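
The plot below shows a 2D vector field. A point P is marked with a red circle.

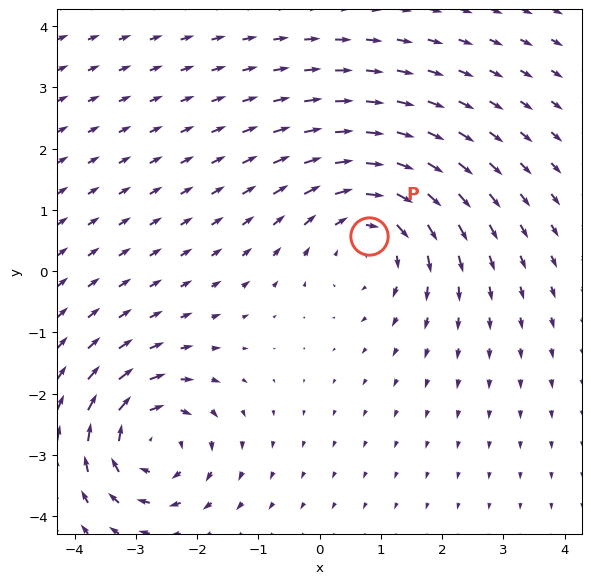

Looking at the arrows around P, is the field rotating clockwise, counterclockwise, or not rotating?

Near P at (0.8, 0.6) the arrows circulate clockwise. The curl (z-component) there is about -4; negative curl means clockwise rotation.

clockwise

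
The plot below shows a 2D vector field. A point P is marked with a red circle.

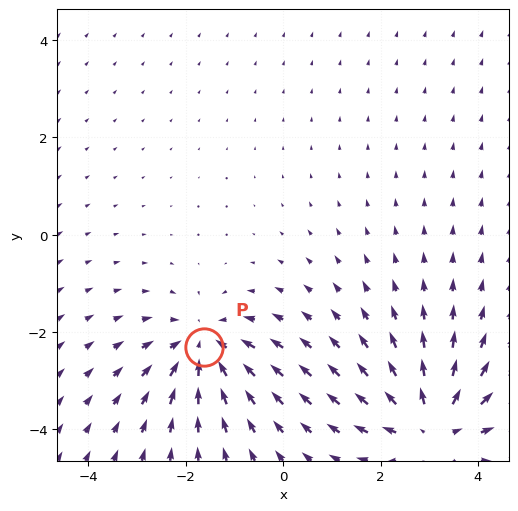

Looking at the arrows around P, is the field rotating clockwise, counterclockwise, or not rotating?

not rotating

Near P at (-1.6, -2.3) the arrows show no circulation. The curl there is ≈0.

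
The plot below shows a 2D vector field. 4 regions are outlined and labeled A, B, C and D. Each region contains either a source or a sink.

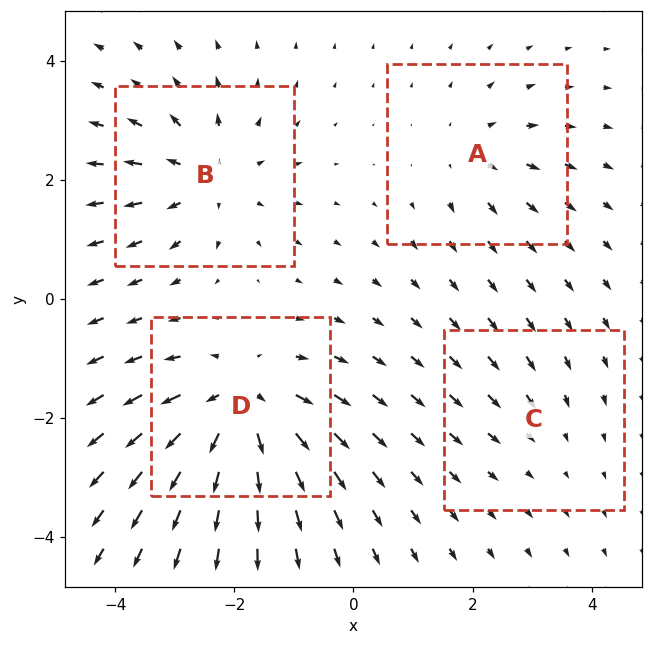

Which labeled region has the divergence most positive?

Divergence at each region's feature centre — A: about +3, B: about +5, C: about -2, D: about +7. Region D is most positive.

D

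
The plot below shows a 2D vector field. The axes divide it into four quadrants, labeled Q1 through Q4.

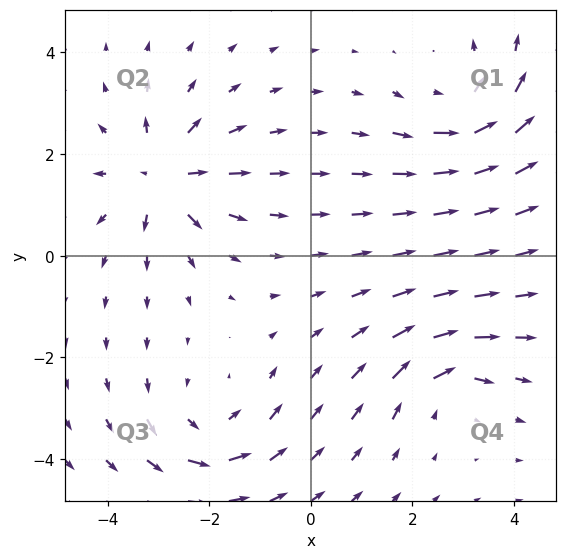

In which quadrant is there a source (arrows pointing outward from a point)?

The source sits at approximately (-2.9, 1.5), which lies in quadrant Q2. The divergence there is about +5, positive as expected for a source.

Q2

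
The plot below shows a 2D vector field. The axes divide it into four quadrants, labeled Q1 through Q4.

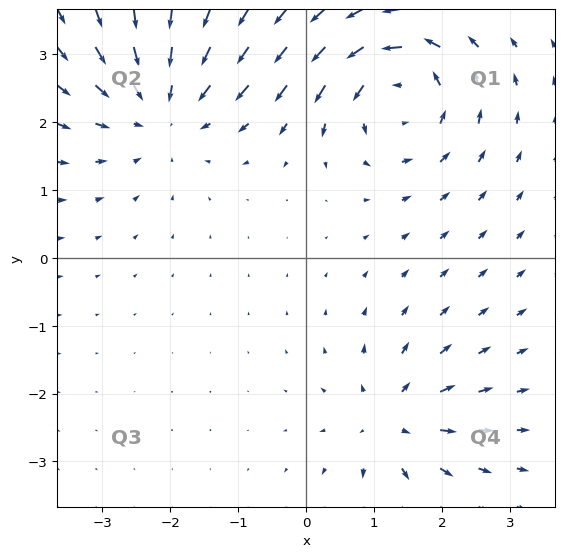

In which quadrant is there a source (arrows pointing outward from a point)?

The source sits at approximately (1.3, -2.4), which lies in quadrant Q4. The divergence there is about +4, positive as expected for a source.

Q4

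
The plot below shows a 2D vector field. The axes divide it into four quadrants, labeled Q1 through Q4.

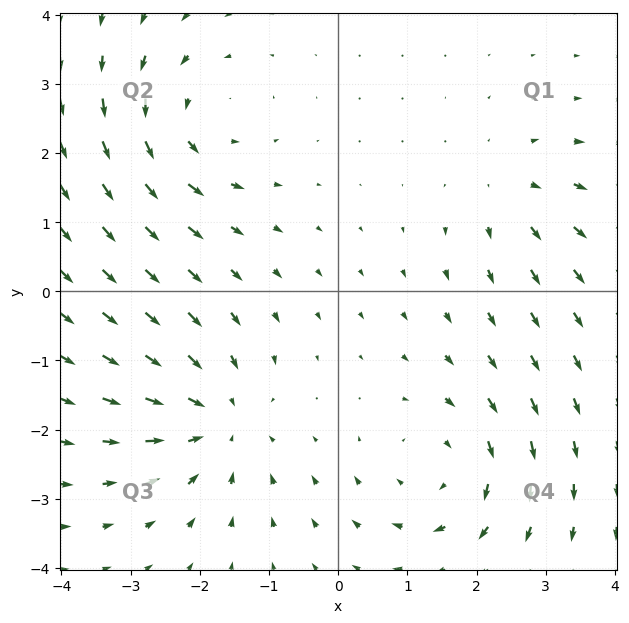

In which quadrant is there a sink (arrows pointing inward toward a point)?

The sink sits at approximately (-1.8, -1.9), which lies in quadrant Q3. The divergence there is about -4, negative as expected for a sink.

Q3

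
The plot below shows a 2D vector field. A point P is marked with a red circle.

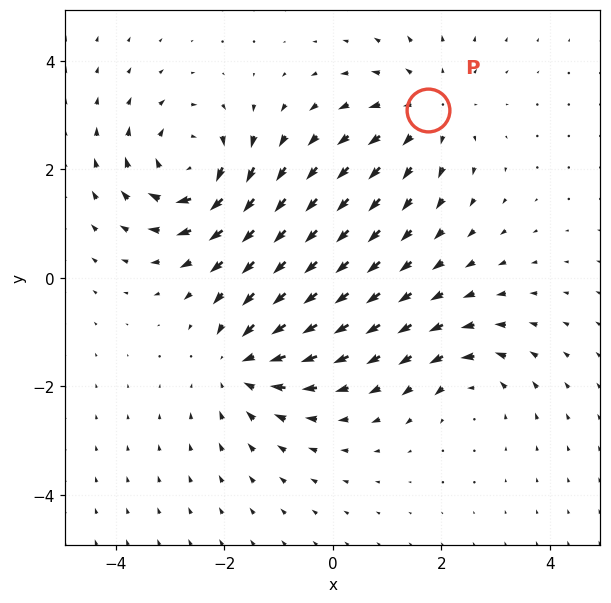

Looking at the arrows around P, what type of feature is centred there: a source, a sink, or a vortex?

source

At P (1.7, 3.1) the arrows spread outward. Divergence about +3, curl ≈0 — positive divergence with near-zero curl is a source.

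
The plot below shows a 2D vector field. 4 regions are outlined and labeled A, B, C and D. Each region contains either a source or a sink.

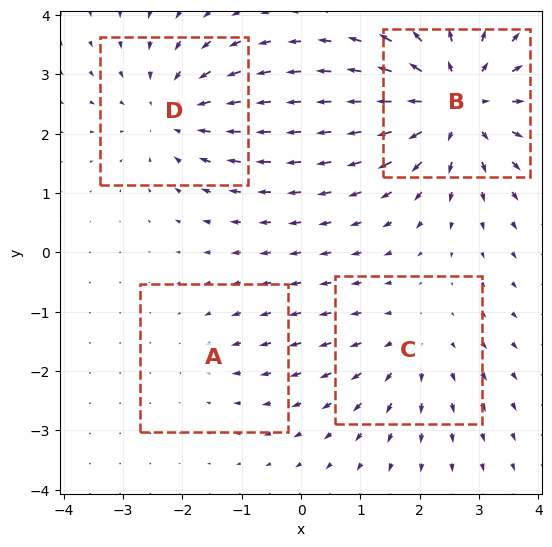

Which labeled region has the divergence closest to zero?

Divergence at each region's feature centre — A: about -2, B: about +6, C: about +3, D: about -4. Region A is closest to zero.

A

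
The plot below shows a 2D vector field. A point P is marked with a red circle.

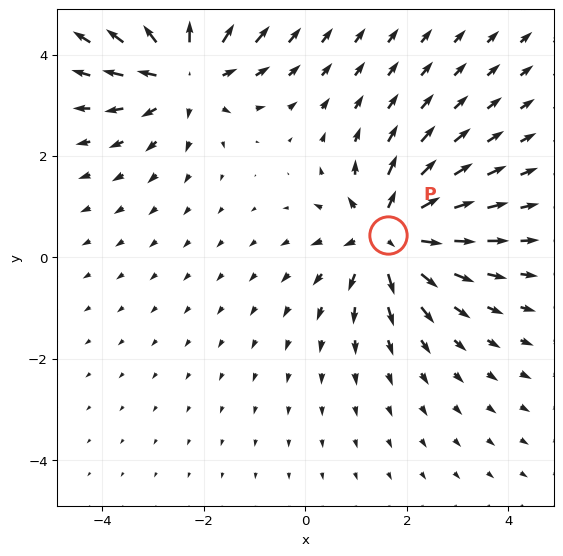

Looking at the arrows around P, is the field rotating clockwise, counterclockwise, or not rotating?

Near P at (1.6, 0.4) the arrows show no circulation. The curl there is ≈0.

not rotating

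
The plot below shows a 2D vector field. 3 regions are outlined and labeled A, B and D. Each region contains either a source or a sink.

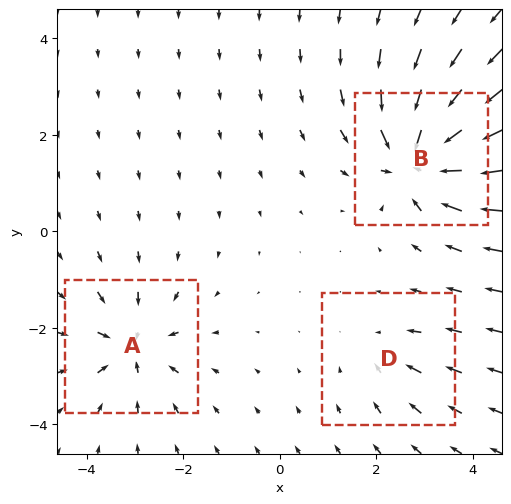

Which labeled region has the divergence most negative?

Divergence at each region's feature centre — A: about -4, B: about -6, D: about -2. Region B is most negative.

B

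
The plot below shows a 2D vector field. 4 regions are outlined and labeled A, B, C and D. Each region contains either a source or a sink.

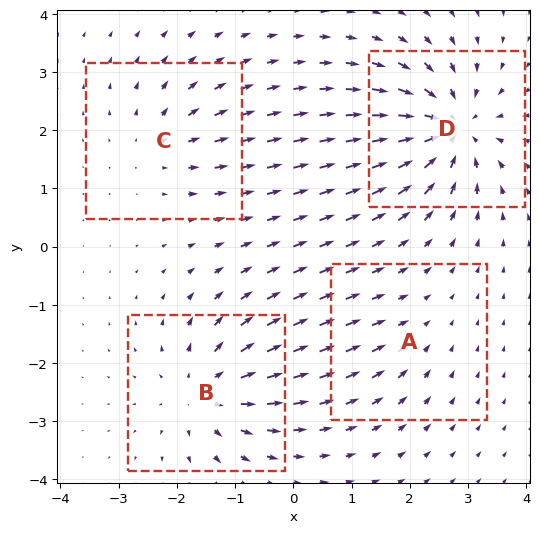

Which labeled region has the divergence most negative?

Divergence at each region's feature centre — A: about -2, B: about +5, C: about +3, D: about -7. Region D is most negative.

D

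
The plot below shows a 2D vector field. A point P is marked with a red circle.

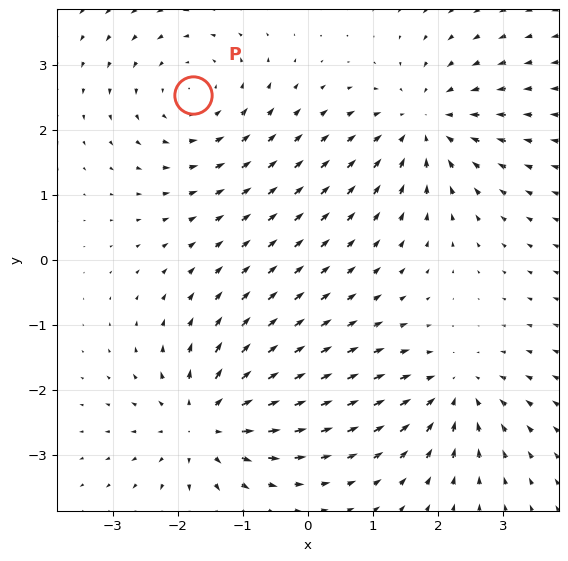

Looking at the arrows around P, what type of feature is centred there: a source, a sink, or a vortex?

At P (-1.8, 2.5) the arrows circulate counterclockwise. Divergence ≈0, curl about +3 — near-zero divergence with nonzero curl is a vortex.

vortex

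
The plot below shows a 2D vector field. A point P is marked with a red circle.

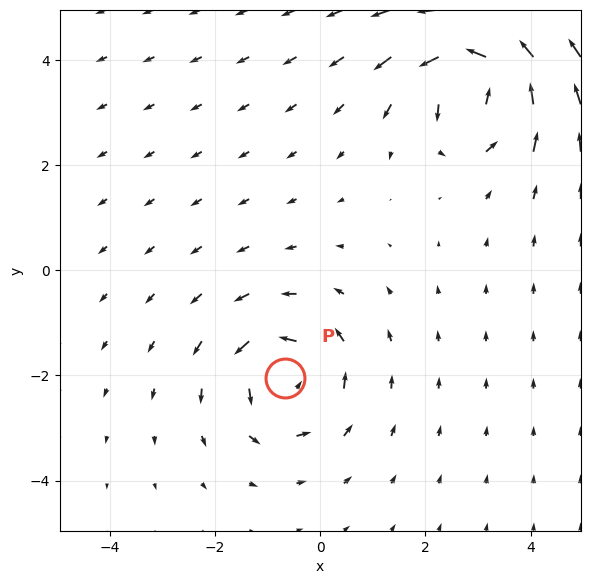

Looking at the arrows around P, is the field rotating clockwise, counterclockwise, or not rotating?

Near P at (-0.7, -2.1) the arrows circulate counterclockwise. The curl (z-component) there is about +4; positive curl means counterclockwise rotation.

counterclockwise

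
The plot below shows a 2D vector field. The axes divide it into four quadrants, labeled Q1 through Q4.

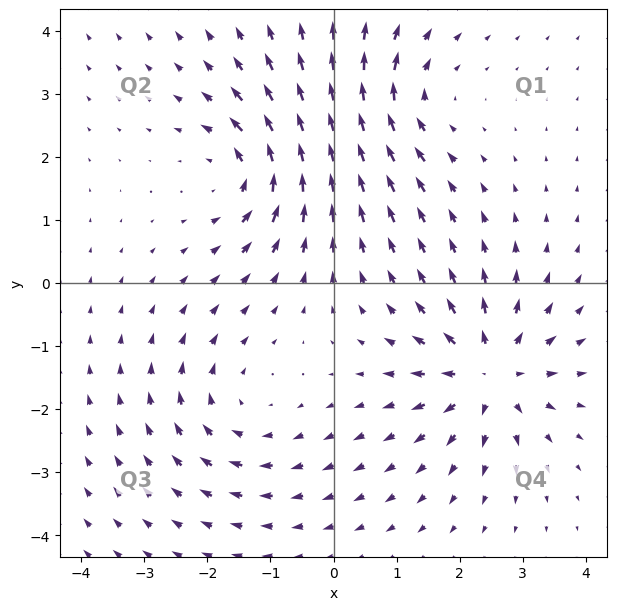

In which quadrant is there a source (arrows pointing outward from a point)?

Q4

The source sits at approximately (2.5, -1.4), which lies in quadrant Q4. The divergence there is about +6, positive as expected for a source.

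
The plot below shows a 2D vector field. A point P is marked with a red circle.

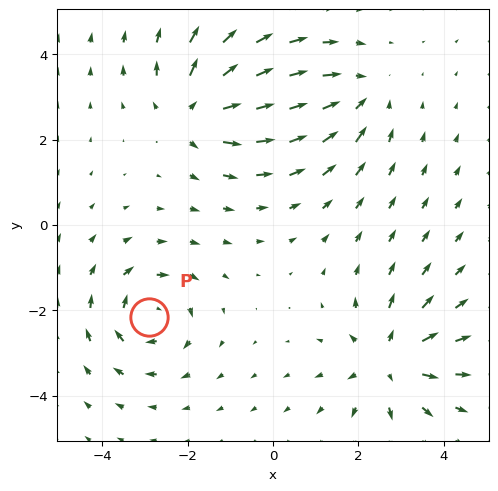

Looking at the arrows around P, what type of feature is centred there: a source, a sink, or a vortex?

At P (-2.9, -2.1) the arrows circulate clockwise. Divergence ≈0, curl about -3 — near-zero divergence with nonzero curl is a vortex.

vortex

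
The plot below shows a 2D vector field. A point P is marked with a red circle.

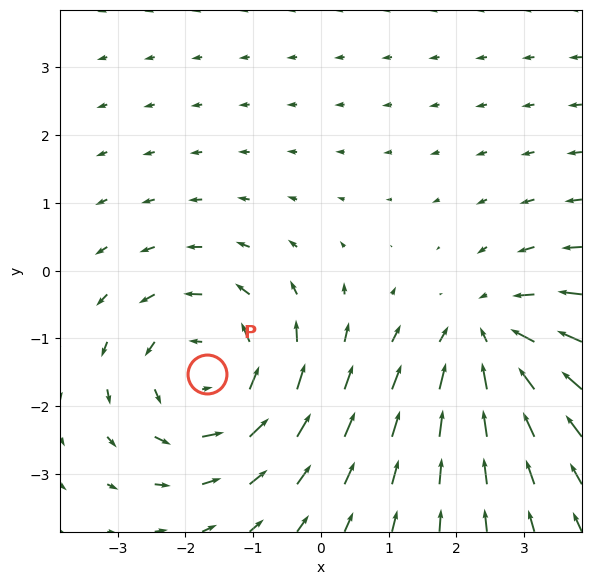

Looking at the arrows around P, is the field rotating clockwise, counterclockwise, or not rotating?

Near P at (-1.7, -1.5) the arrows circulate counterclockwise. The curl (z-component) there is about +3; positive curl means counterclockwise rotation.

counterclockwise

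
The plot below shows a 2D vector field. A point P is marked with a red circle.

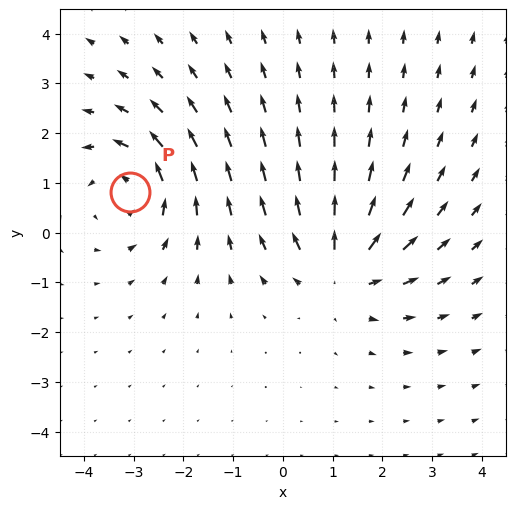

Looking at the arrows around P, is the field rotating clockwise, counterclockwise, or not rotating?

counterclockwise

Near P at (-3.1, 0.8) the arrows circulate counterclockwise. The curl (z-component) there is about +4; positive curl means counterclockwise rotation.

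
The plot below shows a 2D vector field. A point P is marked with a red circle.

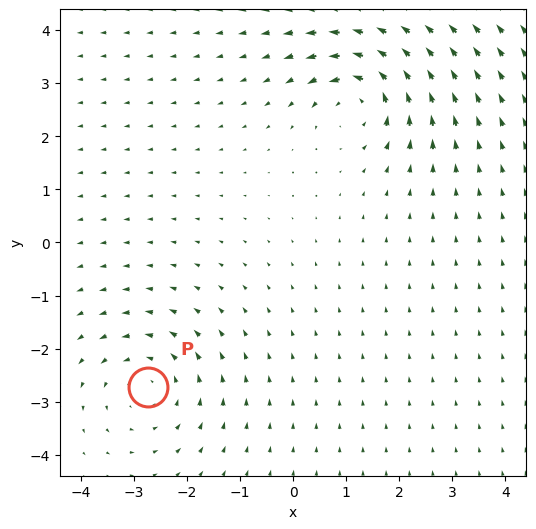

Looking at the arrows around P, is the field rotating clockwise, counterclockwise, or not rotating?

Near P at (-2.7, -2.7) the arrows circulate counterclockwise. The curl (z-component) there is about +3; positive curl means counterclockwise rotation.

counterclockwise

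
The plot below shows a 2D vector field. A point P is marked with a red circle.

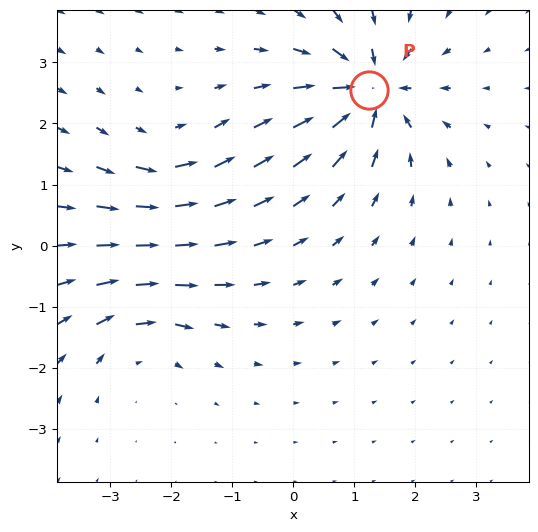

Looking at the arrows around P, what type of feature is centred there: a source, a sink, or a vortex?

sink

At P (1.2, 2.6) the arrows converge inward. Divergence about -7, curl ≈0 — negative divergence with near-zero curl is a sink.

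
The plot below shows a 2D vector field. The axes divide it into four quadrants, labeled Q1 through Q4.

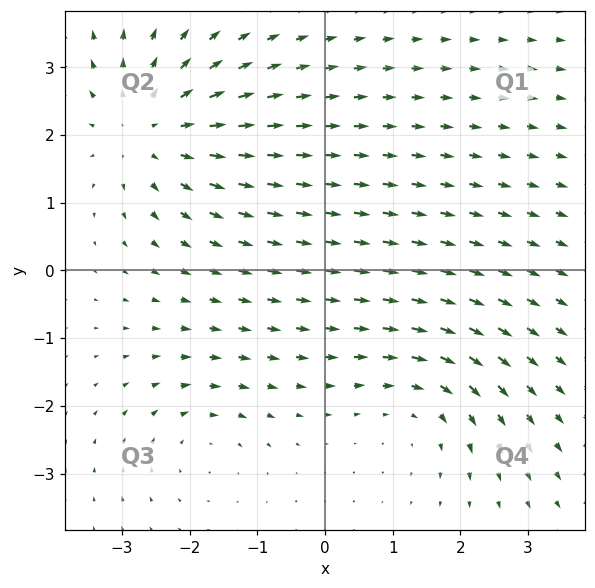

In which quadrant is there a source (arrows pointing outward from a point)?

The source sits at approximately (-2.6, 2.1), which lies in quadrant Q2. The divergence there is about +4, positive as expected for a source.

Q2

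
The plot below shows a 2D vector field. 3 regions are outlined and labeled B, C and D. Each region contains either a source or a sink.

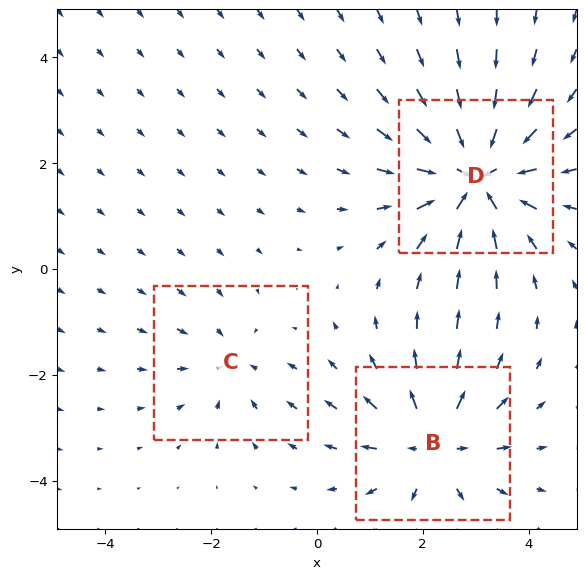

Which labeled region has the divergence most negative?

D

Divergence at each region's feature centre — B: about +3, C: about -2, D: about -5. Region D is most negative.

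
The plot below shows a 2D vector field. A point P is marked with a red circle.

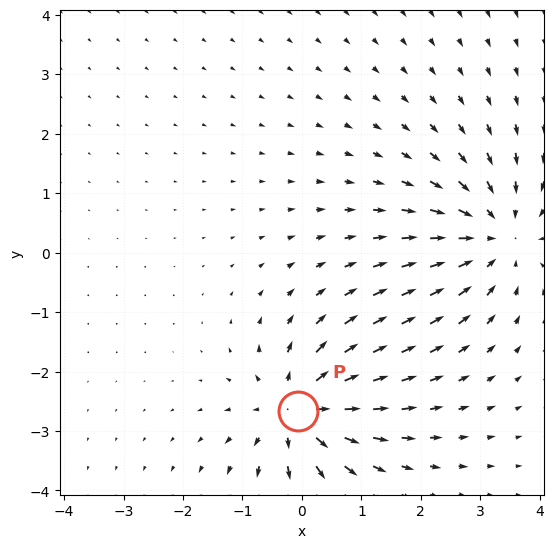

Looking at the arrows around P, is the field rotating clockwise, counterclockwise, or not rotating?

Near P at (-0.1, -2.7) the arrows show no circulation. The curl there is ≈0.

not rotating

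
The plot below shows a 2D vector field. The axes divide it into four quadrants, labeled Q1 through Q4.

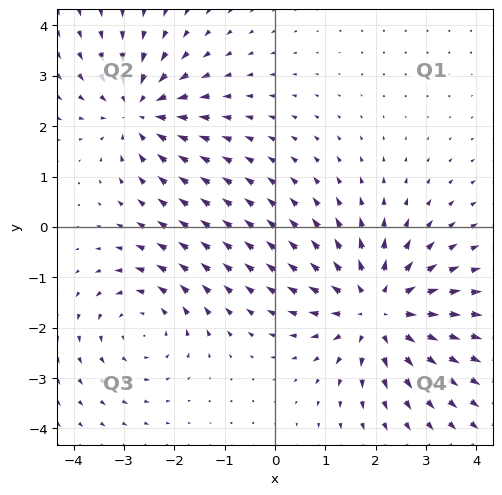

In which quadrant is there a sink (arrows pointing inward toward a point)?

The sink sits at approximately (-2.7, 2.3), which lies in quadrant Q2. The divergence there is about -4, negative as expected for a sink.

Q2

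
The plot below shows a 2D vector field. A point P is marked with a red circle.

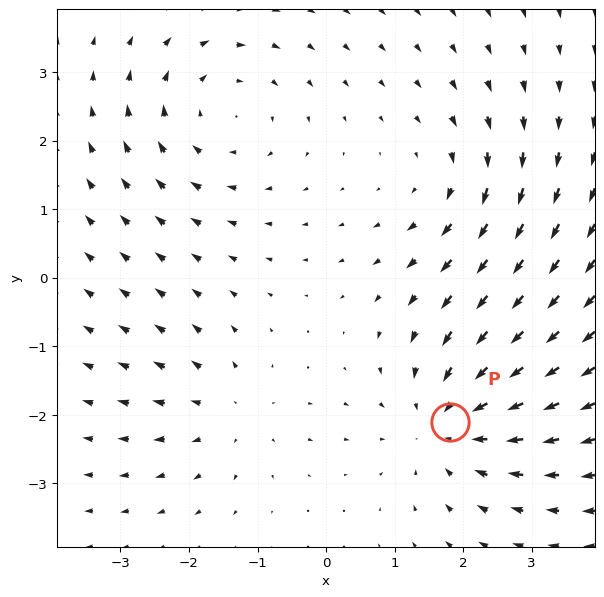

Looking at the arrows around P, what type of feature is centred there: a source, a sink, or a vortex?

At P (1.8, -2.1) the arrows converge inward. Divergence about -4, curl ≈0 — negative divergence with near-zero curl is a sink.

sink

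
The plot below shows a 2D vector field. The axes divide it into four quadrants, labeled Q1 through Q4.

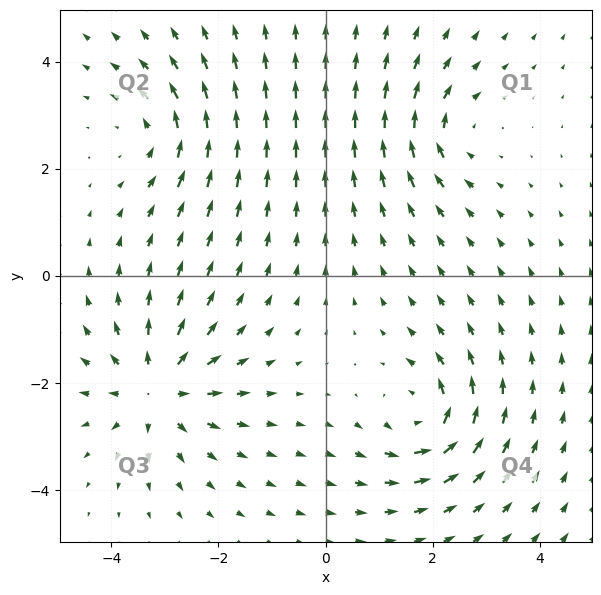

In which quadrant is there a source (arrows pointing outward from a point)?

Q3

The source sits at approximately (-3.1, -2.1), which lies in quadrant Q3. The divergence there is about +5, positive as expected for a source.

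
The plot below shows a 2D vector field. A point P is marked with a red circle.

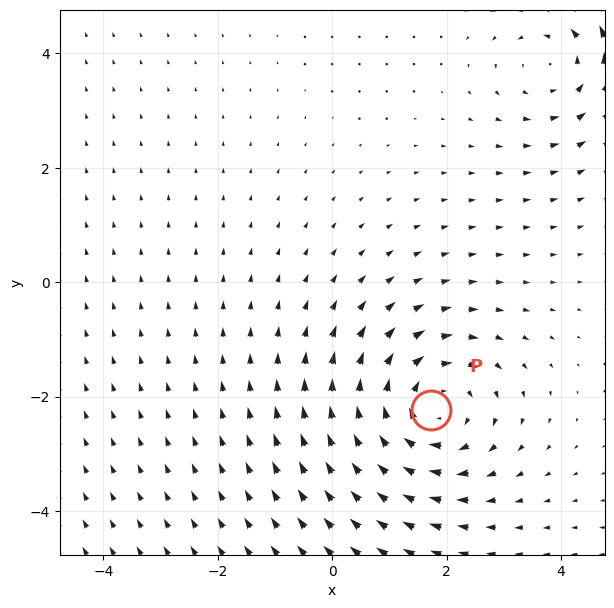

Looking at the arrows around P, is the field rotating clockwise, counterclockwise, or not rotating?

clockwise

Near P at (1.7, -2.2) the arrows circulate clockwise. The curl (z-component) there is about -4; negative curl means clockwise rotation.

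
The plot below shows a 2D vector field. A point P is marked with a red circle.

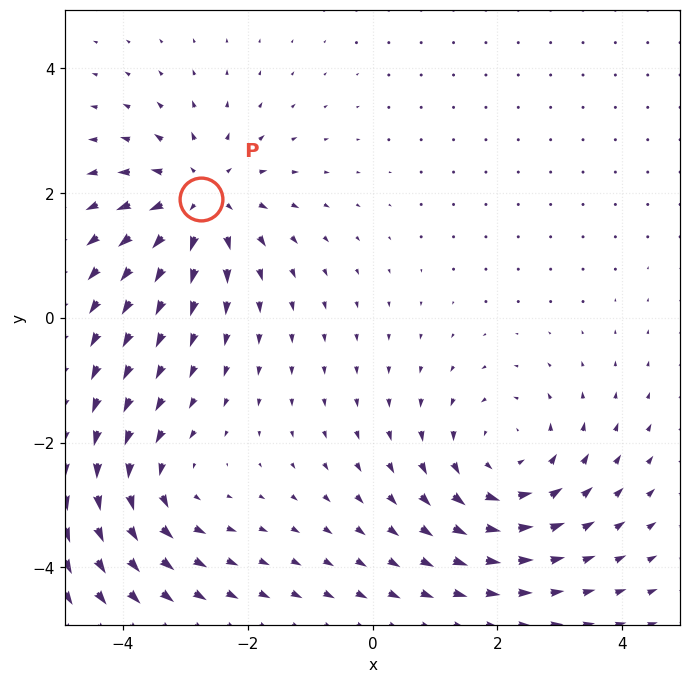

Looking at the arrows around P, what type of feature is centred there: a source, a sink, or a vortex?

source

At P (-2.8, 1.9) the arrows spread outward. Divergence about +4, curl ≈0 — positive divergence with near-zero curl is a source.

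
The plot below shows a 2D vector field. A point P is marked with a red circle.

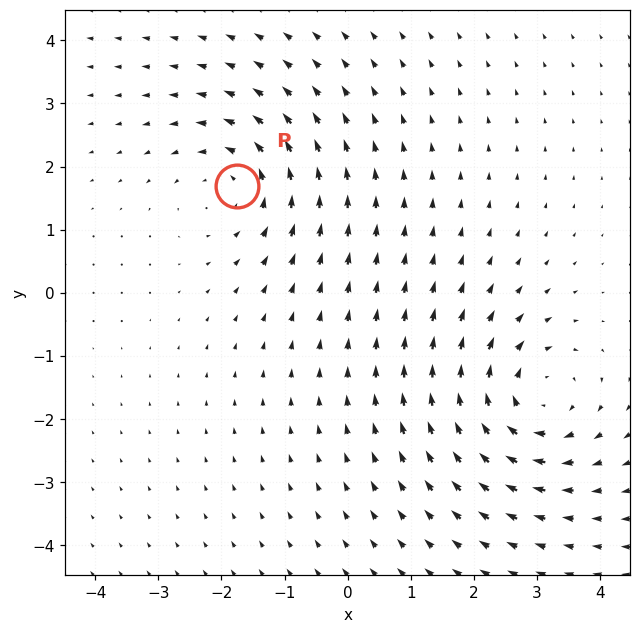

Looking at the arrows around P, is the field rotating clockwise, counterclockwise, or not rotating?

counterclockwise

Near P at (-1.8, 1.7) the arrows circulate counterclockwise. The curl (z-component) there is about +3; positive curl means counterclockwise rotation.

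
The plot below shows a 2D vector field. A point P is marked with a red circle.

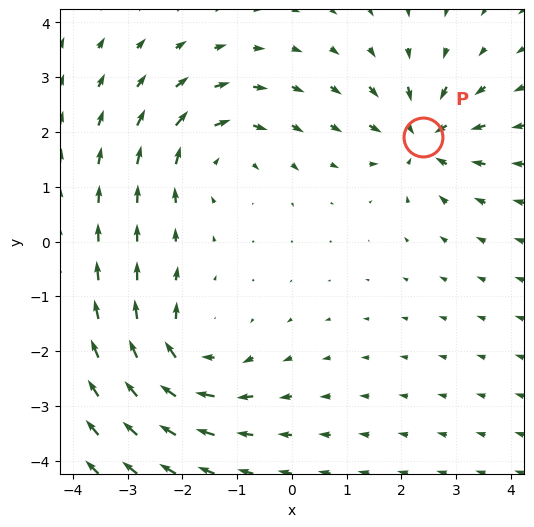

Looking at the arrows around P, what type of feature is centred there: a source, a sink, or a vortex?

sink

At P (2.4, 1.9) the arrows converge inward. Divergence about -5, curl ≈0 — negative divergence with near-zero curl is a sink.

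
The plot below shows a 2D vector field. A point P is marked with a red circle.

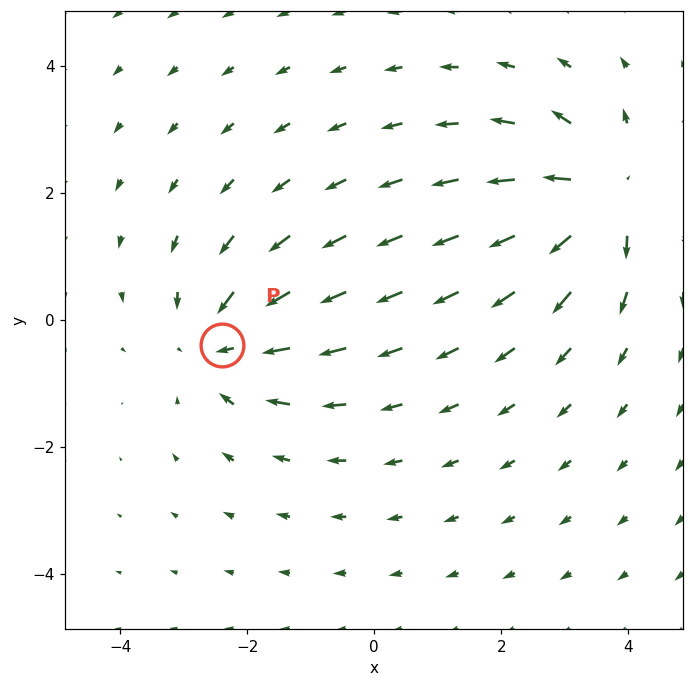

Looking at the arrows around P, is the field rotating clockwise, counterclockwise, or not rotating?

Near P at (-2.4, -0.4) the arrows show no circulation. The curl there is ≈0.

not rotating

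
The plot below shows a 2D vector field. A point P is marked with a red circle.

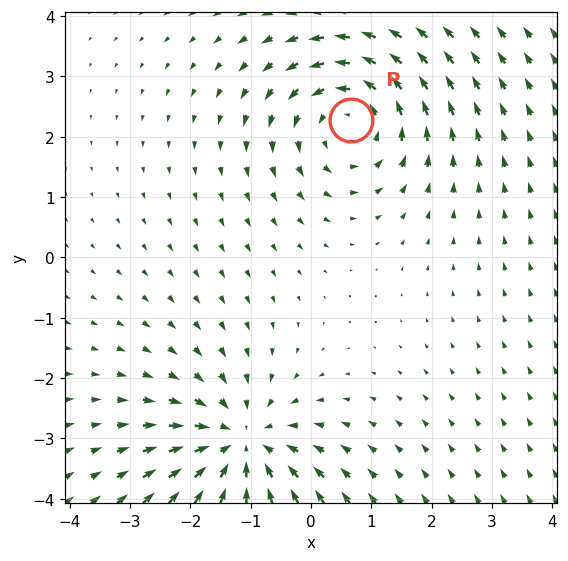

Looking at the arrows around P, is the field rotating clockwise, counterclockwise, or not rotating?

Near P at (0.7, 2.3) the arrows circulate counterclockwise. The curl (z-component) there is about +4; positive curl means counterclockwise rotation.

counterclockwise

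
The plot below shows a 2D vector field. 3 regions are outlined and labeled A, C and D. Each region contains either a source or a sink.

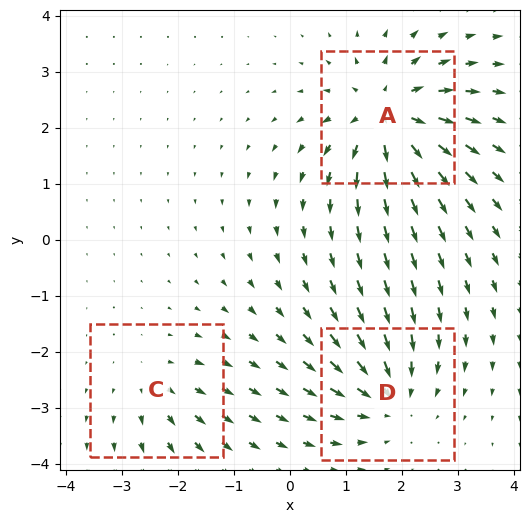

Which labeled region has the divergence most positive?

Divergence at each region's feature centre — A: about +5, C: about +2, D: about -4. Region A is most positive.

A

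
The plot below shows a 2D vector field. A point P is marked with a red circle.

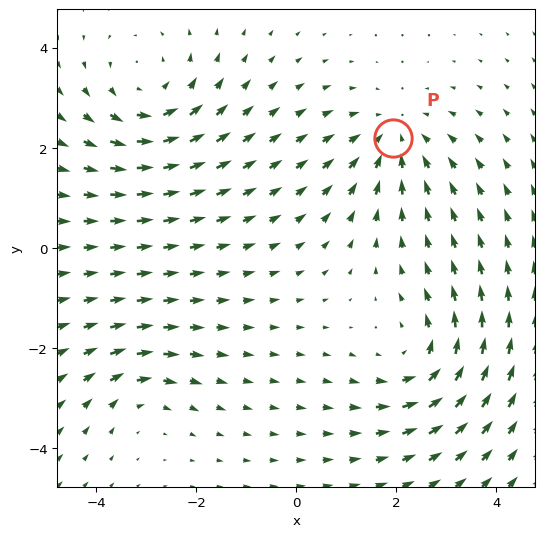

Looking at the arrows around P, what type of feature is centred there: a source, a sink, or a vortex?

sink

At P (1.9, 2.2) the arrows converge inward. Divergence about -4, curl ≈0 — negative divergence with near-zero curl is a sink.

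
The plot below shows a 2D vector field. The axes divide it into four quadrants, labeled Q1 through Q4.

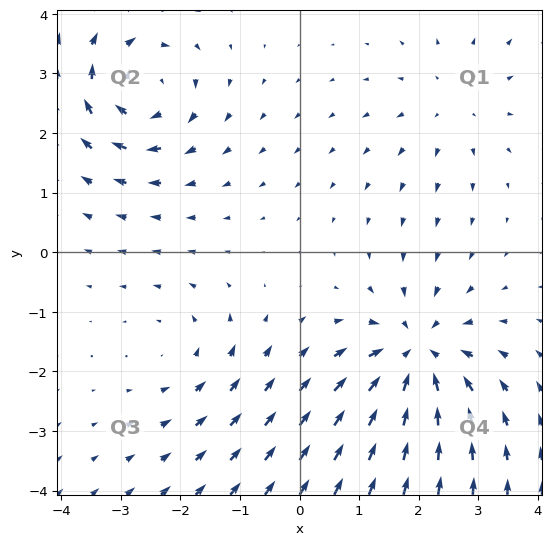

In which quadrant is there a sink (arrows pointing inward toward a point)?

The sink sits at approximately (2.0, -1.7), which lies in quadrant Q4. The divergence there is about -5, negative as expected for a sink.

Q4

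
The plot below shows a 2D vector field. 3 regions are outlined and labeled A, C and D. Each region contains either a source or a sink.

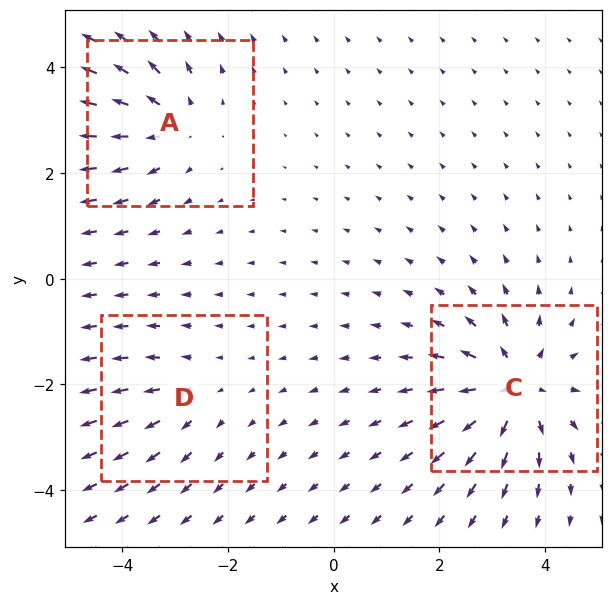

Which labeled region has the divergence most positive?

Divergence at each region's feature centre — A: about +3, C: about +5, D: about +2. Region C is most positive.

C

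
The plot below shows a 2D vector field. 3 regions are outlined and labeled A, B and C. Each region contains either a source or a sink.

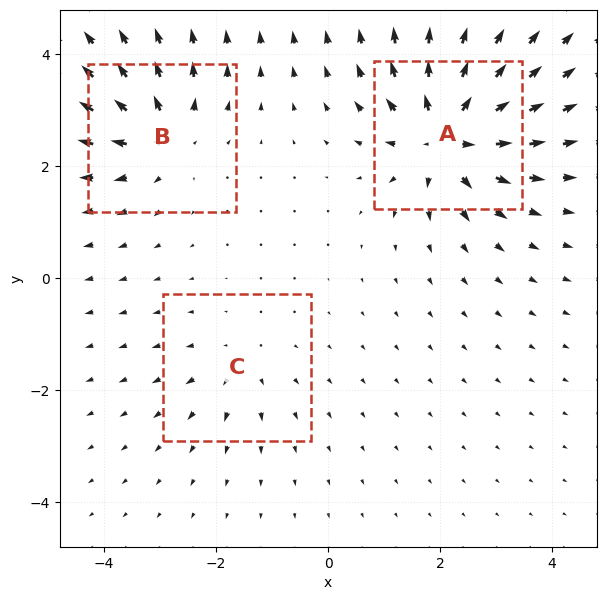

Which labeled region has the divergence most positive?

Divergence at each region's feature centre — A: about +6, B: about +4, C: about +2. Region A is most positive.

A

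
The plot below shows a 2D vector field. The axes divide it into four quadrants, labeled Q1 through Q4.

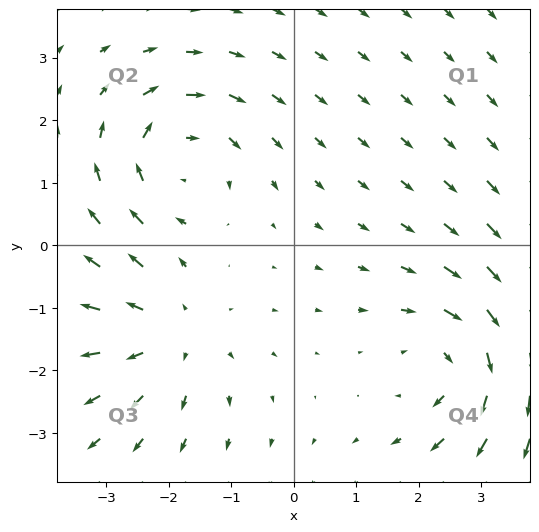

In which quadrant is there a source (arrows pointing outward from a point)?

The source sits at approximately (-2.0, -1.4), which lies in quadrant Q3. The divergence there is about +3, positive as expected for a source.

Q3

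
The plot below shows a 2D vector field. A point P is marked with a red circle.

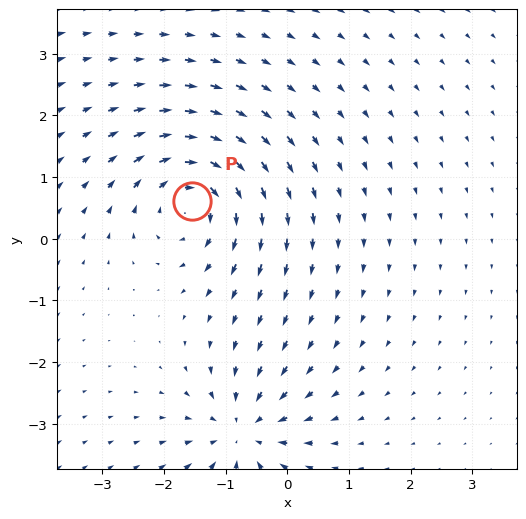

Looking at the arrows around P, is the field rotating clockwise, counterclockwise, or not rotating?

Near P at (-1.5, 0.6) the arrows circulate clockwise. The curl (z-component) there is about -6; negative curl means clockwise rotation.

clockwise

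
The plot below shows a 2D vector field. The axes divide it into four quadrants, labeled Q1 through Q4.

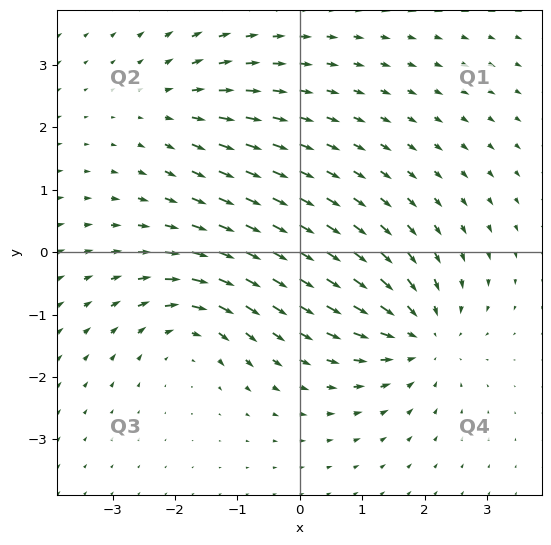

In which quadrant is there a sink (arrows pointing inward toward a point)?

Q4

The sink sits at approximately (1.9, -1.3), which lies in quadrant Q4. The divergence there is about -5, negative as expected for a sink.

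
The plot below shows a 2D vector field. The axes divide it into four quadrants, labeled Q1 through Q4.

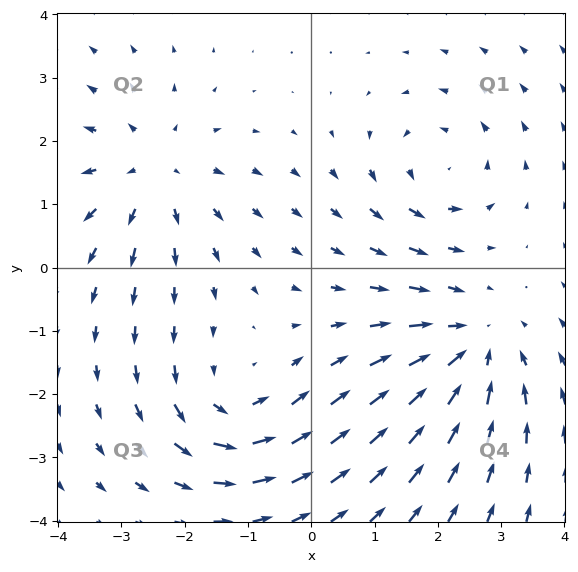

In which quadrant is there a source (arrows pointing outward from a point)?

Q2

The source sits at approximately (-2.5, 1.5), which lies in quadrant Q2. The divergence there is about +4, positive as expected for a source.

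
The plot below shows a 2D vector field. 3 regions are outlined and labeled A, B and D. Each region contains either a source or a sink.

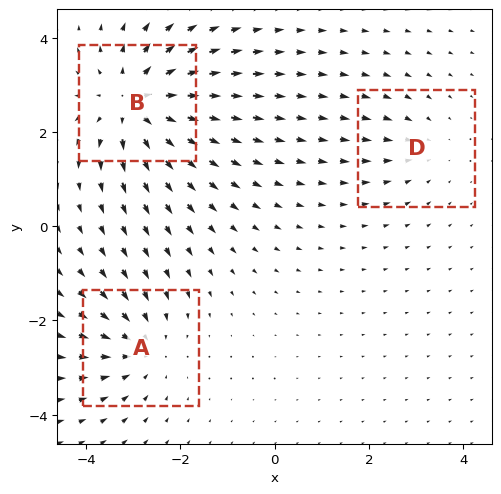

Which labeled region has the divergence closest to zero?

Divergence at each region's feature centre — A: about -3, B: about +5, D: about -2. Region D is closest to zero.

D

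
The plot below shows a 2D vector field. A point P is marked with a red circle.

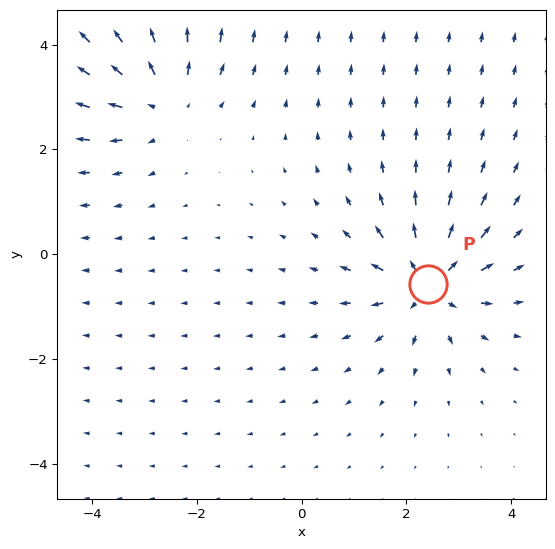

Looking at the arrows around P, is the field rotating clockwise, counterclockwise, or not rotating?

Near P at (2.4, -0.6) the arrows show no circulation. The curl there is ≈0.

not rotating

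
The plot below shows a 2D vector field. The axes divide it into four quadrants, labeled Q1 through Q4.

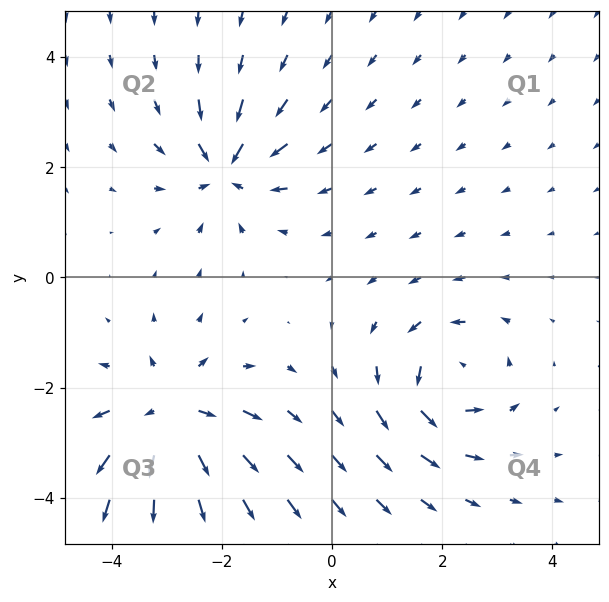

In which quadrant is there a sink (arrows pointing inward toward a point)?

Q2

The sink sits at approximately (-1.9, 2.0), which lies in quadrant Q2. The divergence there is about -5, negative as expected for a sink.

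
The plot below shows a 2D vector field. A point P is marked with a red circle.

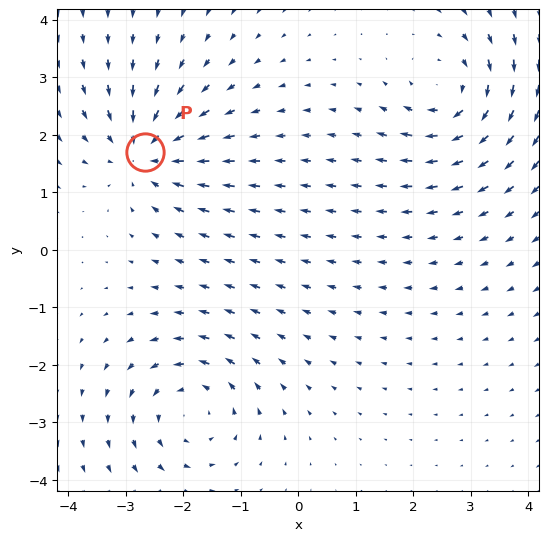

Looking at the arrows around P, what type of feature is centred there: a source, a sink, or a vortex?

sink

At P (-2.7, 1.7) the arrows converge inward. Divergence about -4, curl ≈0 — negative divergence with near-zero curl is a sink.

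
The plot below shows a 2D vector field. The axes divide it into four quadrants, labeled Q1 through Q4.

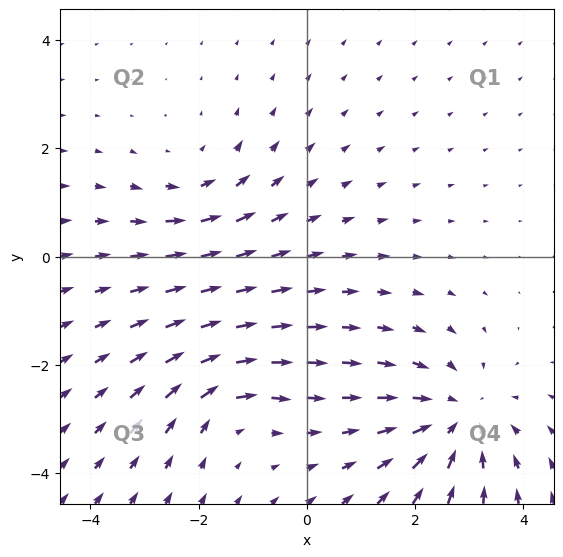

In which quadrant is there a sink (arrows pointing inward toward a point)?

Q4

The sink sits at approximately (2.8, -3.0), which lies in quadrant Q4. The divergence there is about -4, negative as expected for a sink.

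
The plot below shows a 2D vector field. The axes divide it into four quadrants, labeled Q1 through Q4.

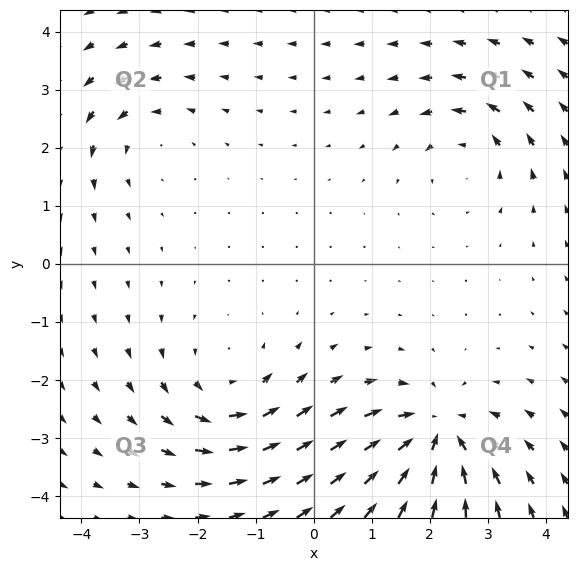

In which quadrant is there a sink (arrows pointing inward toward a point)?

Q4

The sink sits at approximately (2.1, -3.0), which lies in quadrant Q4. The divergence there is about -6, negative as expected for a sink.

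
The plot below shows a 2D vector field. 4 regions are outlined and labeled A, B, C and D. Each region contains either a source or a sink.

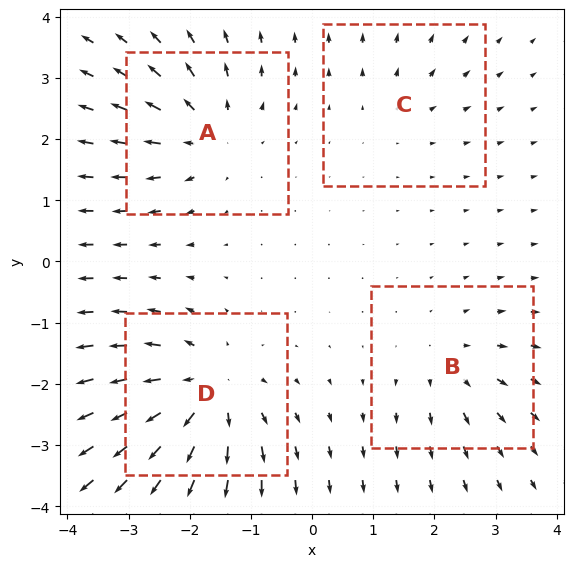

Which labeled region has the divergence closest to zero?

C

Divergence at each region's feature centre — A: about +5, B: about +4, C: about +2, D: about +7. Region C is closest to zero.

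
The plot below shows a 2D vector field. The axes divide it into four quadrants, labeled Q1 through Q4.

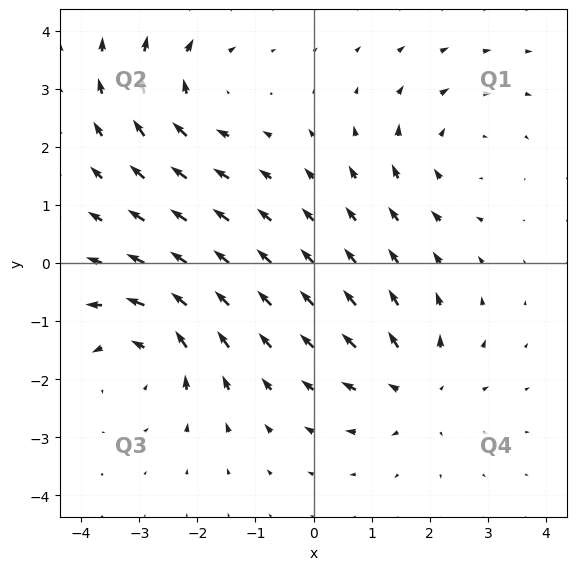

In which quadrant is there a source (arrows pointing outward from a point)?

The source sits at approximately (1.8, -2.2), which lies in quadrant Q4. The divergence there is about +5, positive as expected for a source.

Q4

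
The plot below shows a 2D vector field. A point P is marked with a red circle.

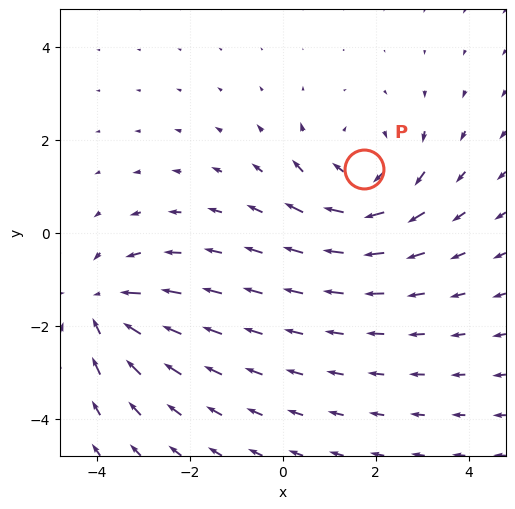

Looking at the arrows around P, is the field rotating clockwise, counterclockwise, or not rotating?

clockwise

Near P at (1.7, 1.4) the arrows circulate clockwise. The curl (z-component) there is about -3; negative curl means clockwise rotation.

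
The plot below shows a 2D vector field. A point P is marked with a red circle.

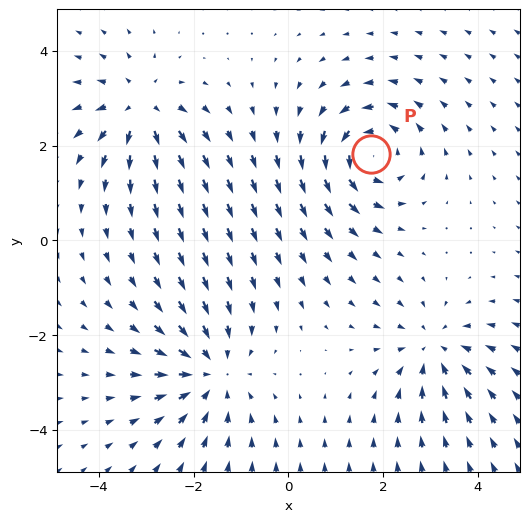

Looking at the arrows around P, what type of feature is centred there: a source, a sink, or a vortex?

vortex

At P (1.8, 1.8) the arrows circulate counterclockwise. Divergence ≈0, curl about +4 — near-zero divergence with nonzero curl is a vortex.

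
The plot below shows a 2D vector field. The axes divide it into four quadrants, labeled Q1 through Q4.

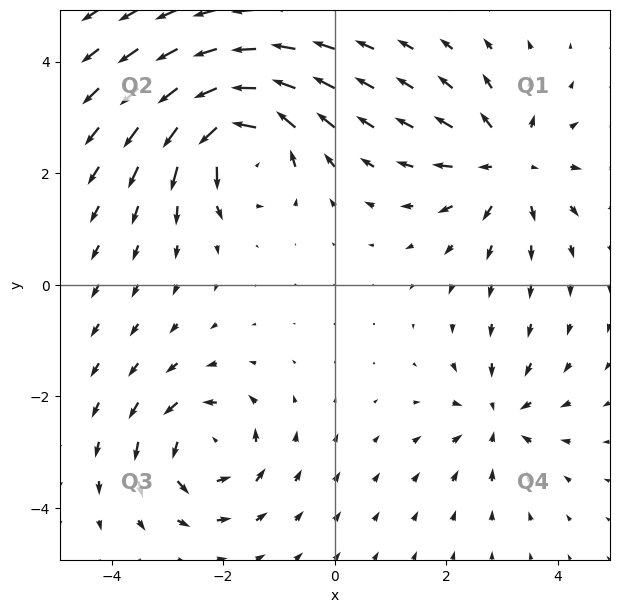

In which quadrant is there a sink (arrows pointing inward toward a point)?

The sink sits at approximately (2.9, -2.4), which lies in quadrant Q4. The divergence there is about -4, negative as expected for a sink.

Q4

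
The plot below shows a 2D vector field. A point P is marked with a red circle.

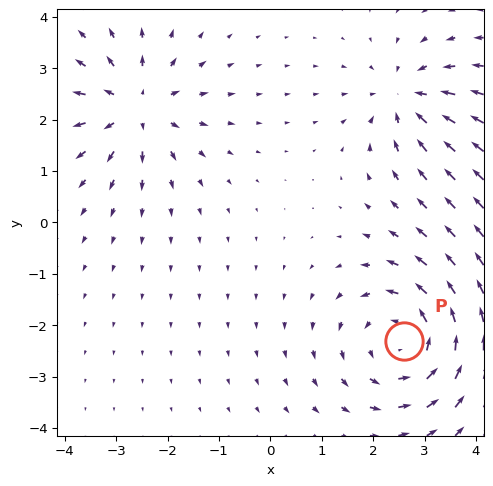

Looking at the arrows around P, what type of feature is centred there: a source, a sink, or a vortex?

At P (2.6, -2.3) the arrows circulate counterclockwise. Divergence ≈0, curl about +4 — near-zero divergence with nonzero curl is a vortex.

vortex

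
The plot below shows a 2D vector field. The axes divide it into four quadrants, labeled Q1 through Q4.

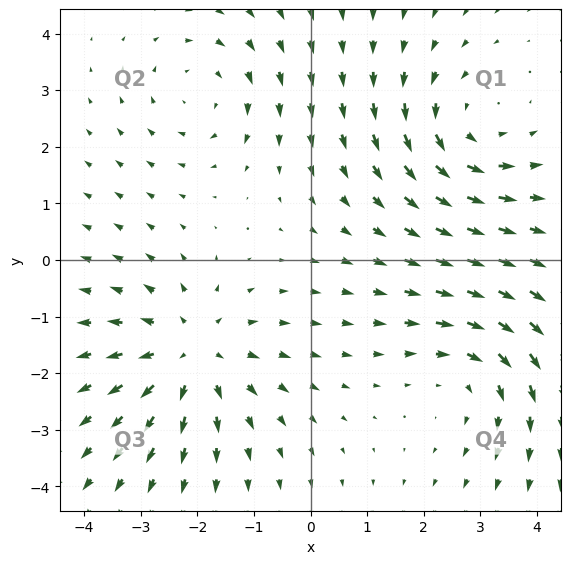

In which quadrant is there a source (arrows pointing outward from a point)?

The source sits at approximately (-2.1, -1.6), which lies in quadrant Q3. The divergence there is about +4, positive as expected for a source.

Q3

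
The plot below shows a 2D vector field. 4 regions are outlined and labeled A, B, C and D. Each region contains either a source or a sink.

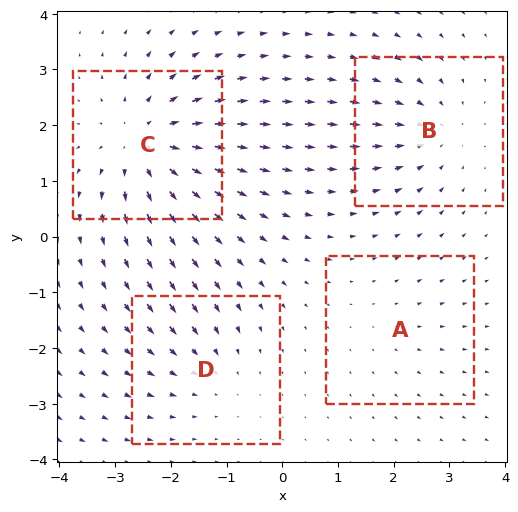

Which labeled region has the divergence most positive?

C

Divergence at each region's feature centre — A: about +2, B: about -4, C: about +6, D: about -3. Region C is most positive.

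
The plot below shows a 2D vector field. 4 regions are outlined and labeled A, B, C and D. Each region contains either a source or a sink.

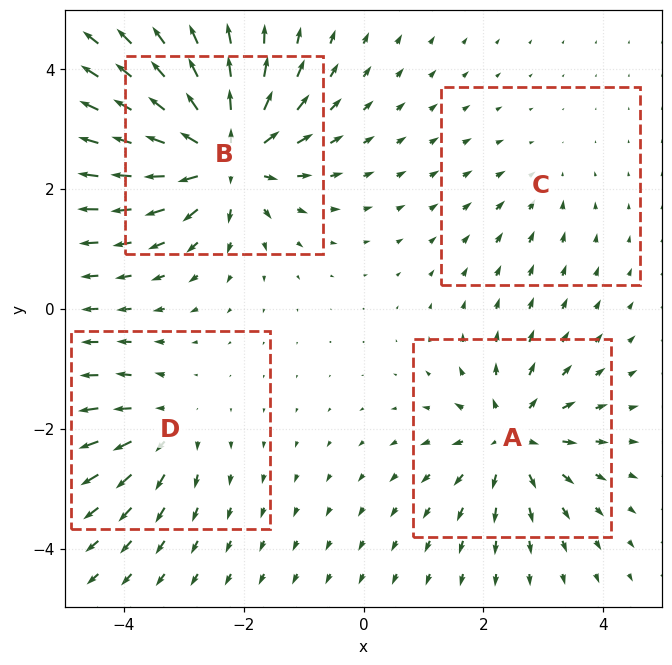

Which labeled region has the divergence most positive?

B

Divergence at each region's feature centre — A: about +6, B: about +9, C: about -2, D: about +4. Region B is most positive.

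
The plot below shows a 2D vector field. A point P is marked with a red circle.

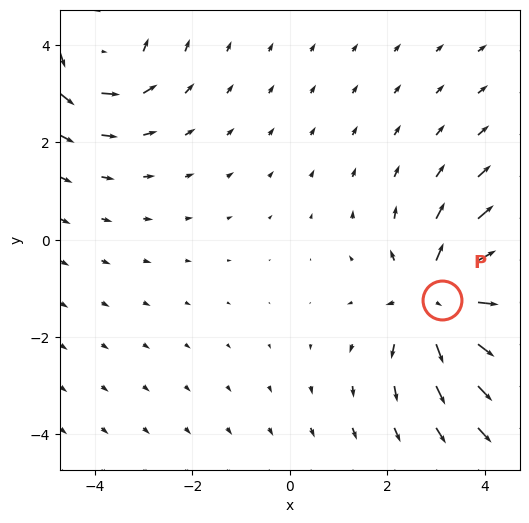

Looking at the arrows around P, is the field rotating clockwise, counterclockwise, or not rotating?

not rotating

Near P at (3.1, -1.2) the arrows show no circulation. The curl there is ≈0.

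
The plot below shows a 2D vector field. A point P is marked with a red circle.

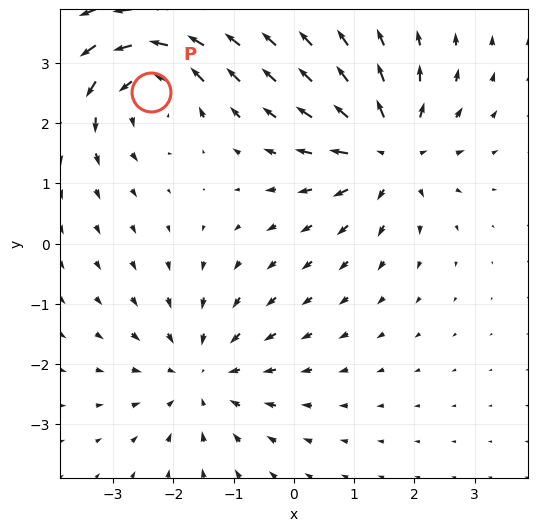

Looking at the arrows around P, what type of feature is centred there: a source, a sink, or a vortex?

At P (-2.4, 2.5) the arrows circulate counterclockwise. Divergence ≈0, curl about +6 — near-zero divergence with nonzero curl is a vortex.

vortex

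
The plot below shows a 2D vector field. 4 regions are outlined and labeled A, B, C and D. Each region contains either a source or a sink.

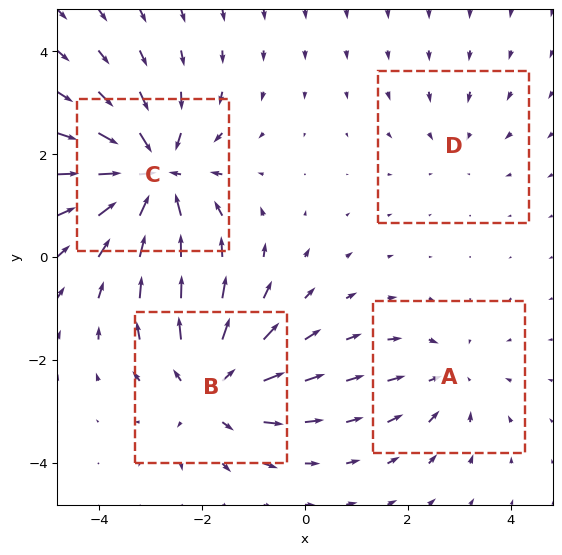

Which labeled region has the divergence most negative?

Divergence at each region's feature centre — A: about -3, B: about +5, C: about -7, D: about -2. Region C is most negative.

C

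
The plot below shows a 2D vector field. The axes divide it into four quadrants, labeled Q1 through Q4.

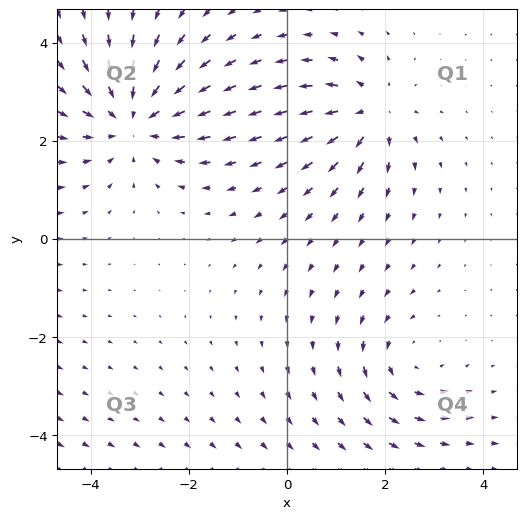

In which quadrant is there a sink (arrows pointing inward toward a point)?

Q2

The sink sits at approximately (-3.1, 2.4), which lies in quadrant Q2. The divergence there is about -4, negative as expected for a sink.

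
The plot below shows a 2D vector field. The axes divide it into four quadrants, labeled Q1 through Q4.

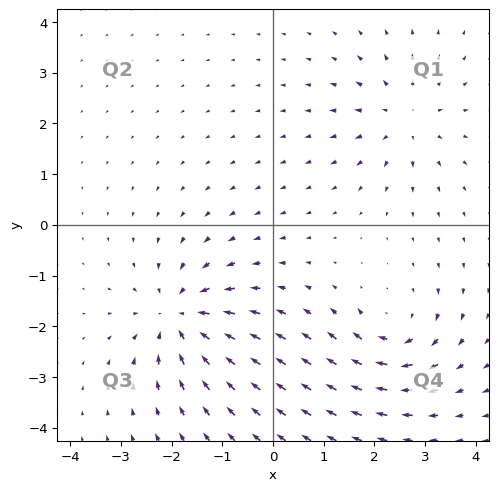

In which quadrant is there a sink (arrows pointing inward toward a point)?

The sink sits at approximately (-1.8, -1.8), which lies in quadrant Q3. The divergence there is about -5, negative as expected for a sink.

Q3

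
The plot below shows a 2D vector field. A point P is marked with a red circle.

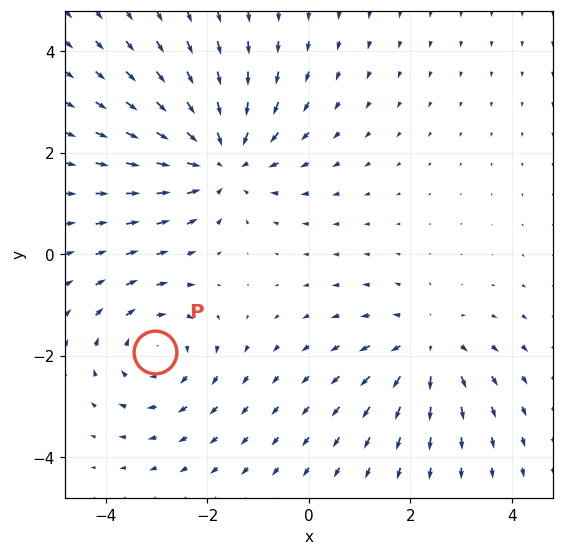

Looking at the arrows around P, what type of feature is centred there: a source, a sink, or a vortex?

At P (-3.0, -1.9) the arrows circulate clockwise. Divergence ≈0, curl about -3 — near-zero divergence with nonzero curl is a vortex.

vortex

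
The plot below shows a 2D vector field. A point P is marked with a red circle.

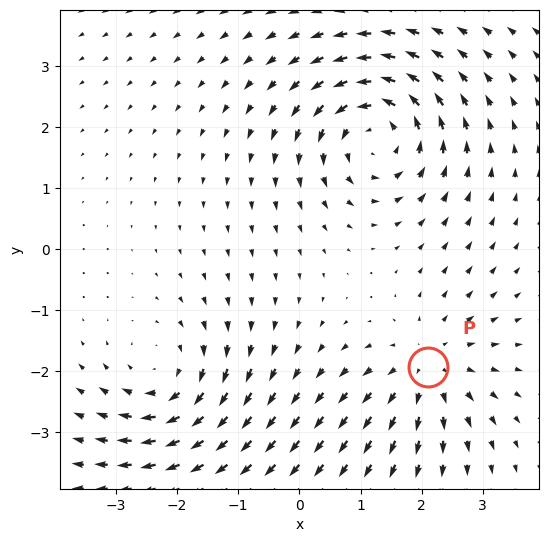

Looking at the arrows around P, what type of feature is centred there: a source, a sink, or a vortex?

At P (2.1, -1.9) the arrows spread outward. Divergence about +4, curl ≈0 — positive divergence with near-zero curl is a source.

source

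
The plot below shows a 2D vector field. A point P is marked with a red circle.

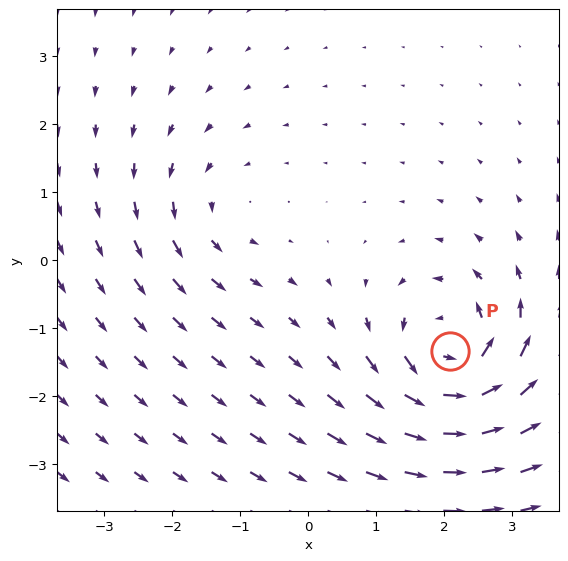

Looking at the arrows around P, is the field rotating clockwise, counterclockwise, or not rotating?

counterclockwise

Near P at (2.1, -1.3) the arrows circulate counterclockwise. The curl (z-component) there is about +7; positive curl means counterclockwise rotation.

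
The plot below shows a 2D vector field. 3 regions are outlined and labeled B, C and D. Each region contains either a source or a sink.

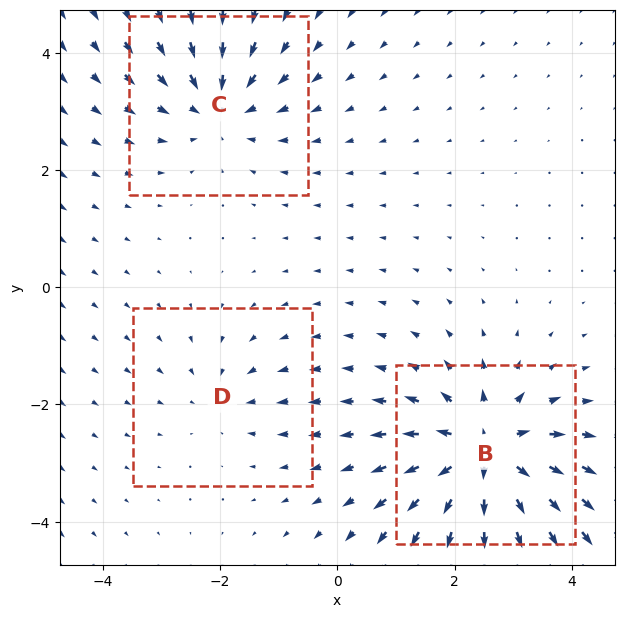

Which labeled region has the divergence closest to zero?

D

Divergence at each region's feature centre — B: about +5, C: about -3, D: about -2. Region D is closest to zero.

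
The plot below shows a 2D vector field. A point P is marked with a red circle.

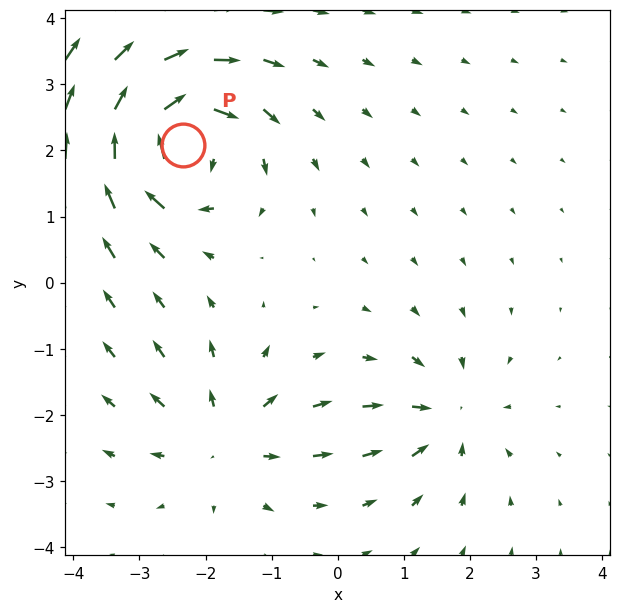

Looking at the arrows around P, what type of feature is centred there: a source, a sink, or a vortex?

vortex

At P (-2.3, 2.1) the arrows circulate clockwise. Divergence ≈0, curl about -7 — near-zero divergence with nonzero curl is a vortex.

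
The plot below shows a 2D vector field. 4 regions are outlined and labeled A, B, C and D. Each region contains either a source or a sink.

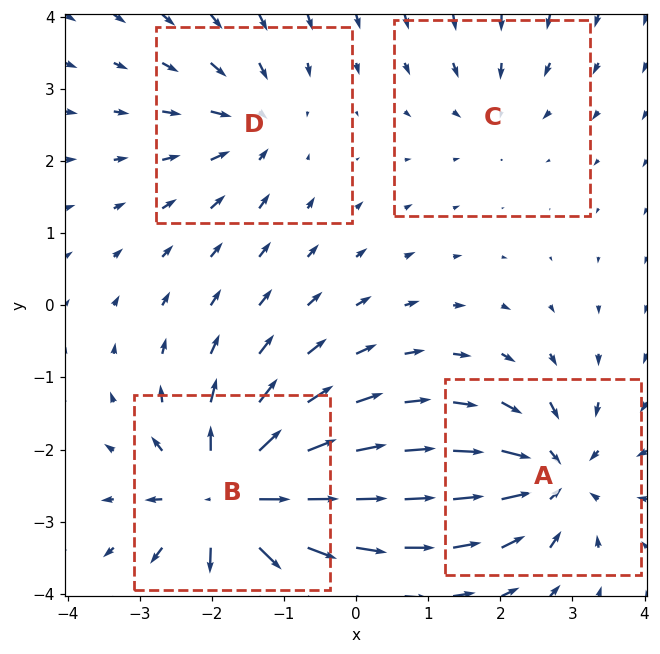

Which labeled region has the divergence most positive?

B

Divergence at each region's feature centre — A: about -6, B: about +8, C: about -3, D: about -4. Region B is most positive.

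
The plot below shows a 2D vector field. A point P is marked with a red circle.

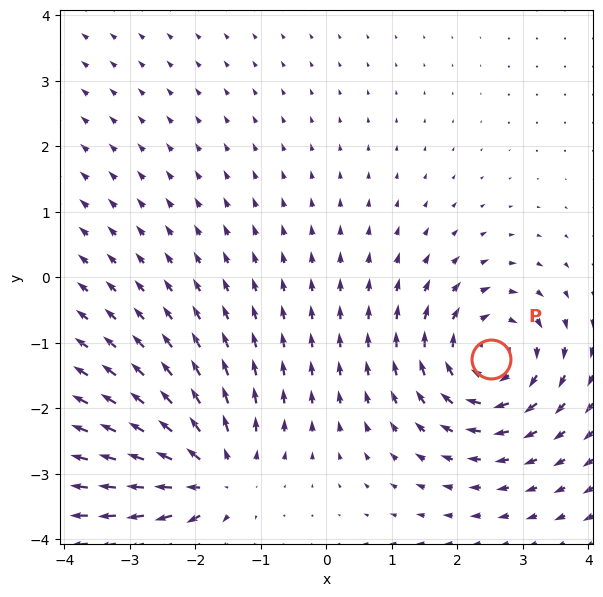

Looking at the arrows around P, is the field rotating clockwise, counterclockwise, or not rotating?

clockwise

Near P at (2.5, -1.2) the arrows circulate clockwise. The curl (z-component) there is about -4; negative curl means clockwise rotation.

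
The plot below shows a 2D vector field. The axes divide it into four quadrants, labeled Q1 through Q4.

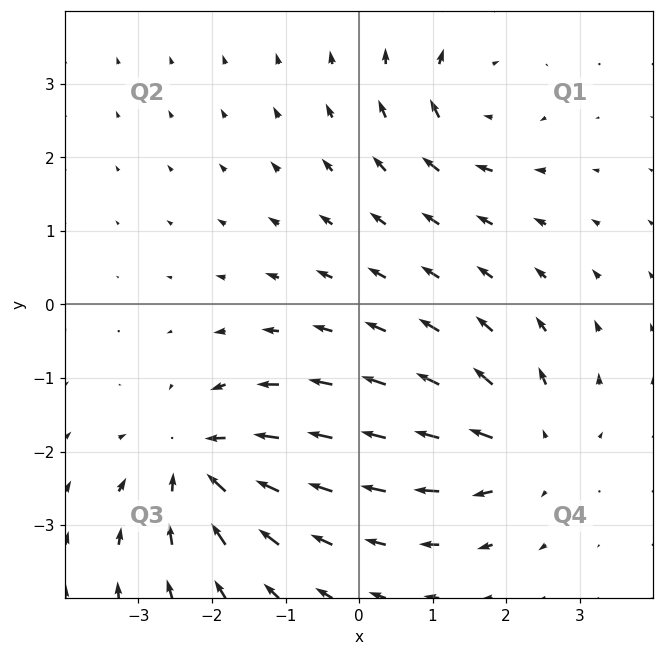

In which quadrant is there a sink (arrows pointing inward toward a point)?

The sink sits at approximately (-2.2, -2.1), which lies in quadrant Q3. The divergence there is about -4, negative as expected for a sink.

Q3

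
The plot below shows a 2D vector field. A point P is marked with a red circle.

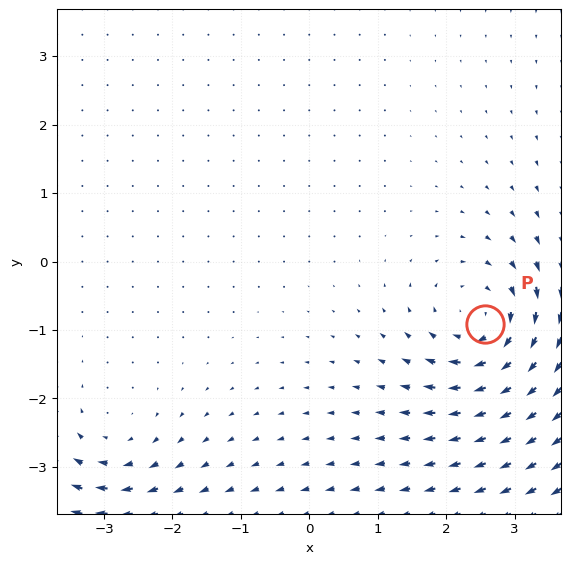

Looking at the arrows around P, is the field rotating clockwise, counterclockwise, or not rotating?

Near P at (2.6, -0.9) the arrows circulate clockwise. The curl (z-component) there is about -5; negative curl means clockwise rotation.

clockwise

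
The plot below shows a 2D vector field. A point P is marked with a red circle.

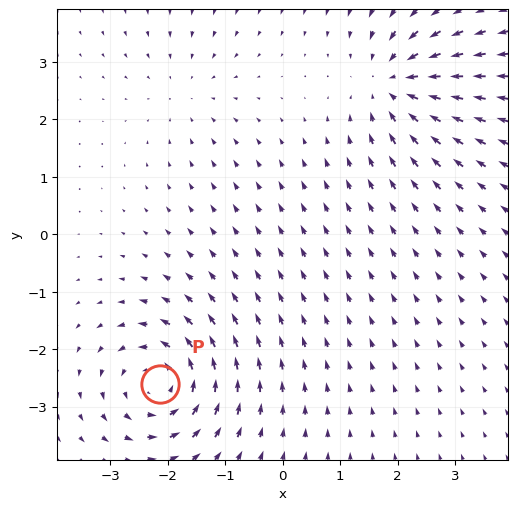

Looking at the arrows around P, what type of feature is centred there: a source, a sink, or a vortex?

vortex

At P (-2.1, -2.6) the arrows circulate counterclockwise. Divergence ≈0, curl about +6 — near-zero divergence with nonzero curl is a vortex.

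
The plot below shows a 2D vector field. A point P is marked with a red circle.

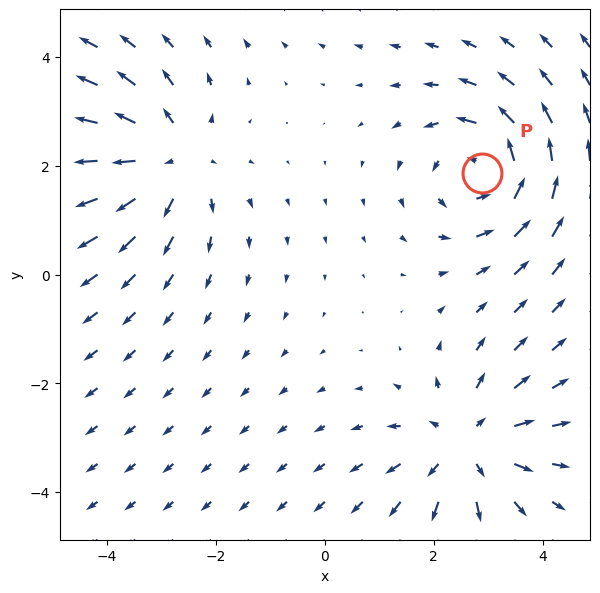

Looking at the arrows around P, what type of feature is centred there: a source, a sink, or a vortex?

vortex

At P (2.9, 1.9) the arrows circulate counterclockwise. Divergence ≈0, curl about +4 — near-zero divergence with nonzero curl is a vortex.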